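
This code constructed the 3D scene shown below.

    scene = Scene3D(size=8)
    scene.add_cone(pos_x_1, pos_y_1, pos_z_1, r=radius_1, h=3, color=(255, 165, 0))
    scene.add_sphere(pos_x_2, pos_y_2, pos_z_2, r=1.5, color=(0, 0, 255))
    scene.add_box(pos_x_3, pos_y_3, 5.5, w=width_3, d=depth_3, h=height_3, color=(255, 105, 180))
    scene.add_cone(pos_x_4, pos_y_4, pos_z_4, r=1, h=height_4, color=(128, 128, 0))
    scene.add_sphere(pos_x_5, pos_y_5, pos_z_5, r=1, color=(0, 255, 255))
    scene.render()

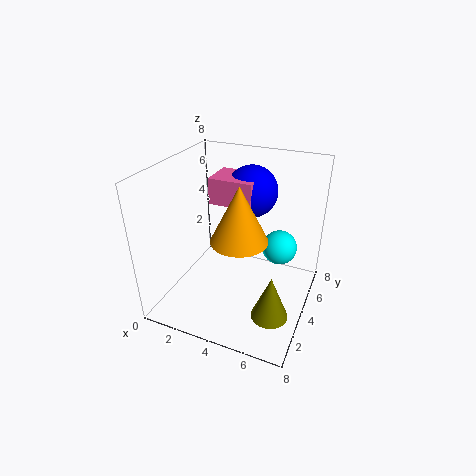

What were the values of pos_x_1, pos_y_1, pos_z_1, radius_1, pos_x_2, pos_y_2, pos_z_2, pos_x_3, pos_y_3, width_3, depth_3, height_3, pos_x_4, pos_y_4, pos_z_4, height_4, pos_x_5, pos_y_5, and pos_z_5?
pos_x_1 = 4.5; pos_y_1 = 3; pos_z_1 = 4.5; radius_1 = 1.5; pos_x_2 = 4; pos_y_2 = 6; pos_z_2 = 6; pos_x_3 = 2; pos_y_3 = 4.5; width_3 = 2.5; depth_3 = 2; height_3 = 1.5; pos_x_4 = 6.5; pos_y_4 = 2.5; pos_z_4 = 0.5; height_4 = 2.5; pos_x_5 = 6; pos_y_5 = 5.5; pos_z_5 = 3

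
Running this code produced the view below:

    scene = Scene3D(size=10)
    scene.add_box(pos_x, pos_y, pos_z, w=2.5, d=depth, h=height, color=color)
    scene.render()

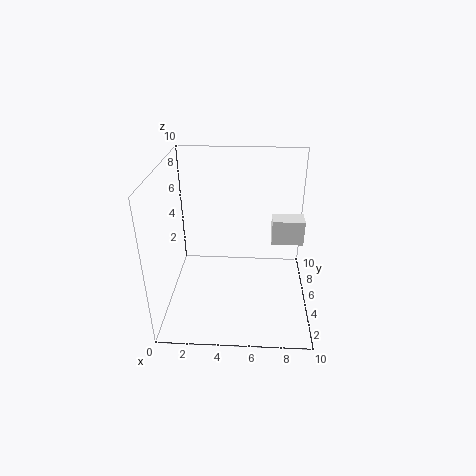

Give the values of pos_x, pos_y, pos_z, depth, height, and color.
pos_x = 7.5
pos_y = 7.5
pos_z = 3
depth = 1.5
height = 2
color = 'white'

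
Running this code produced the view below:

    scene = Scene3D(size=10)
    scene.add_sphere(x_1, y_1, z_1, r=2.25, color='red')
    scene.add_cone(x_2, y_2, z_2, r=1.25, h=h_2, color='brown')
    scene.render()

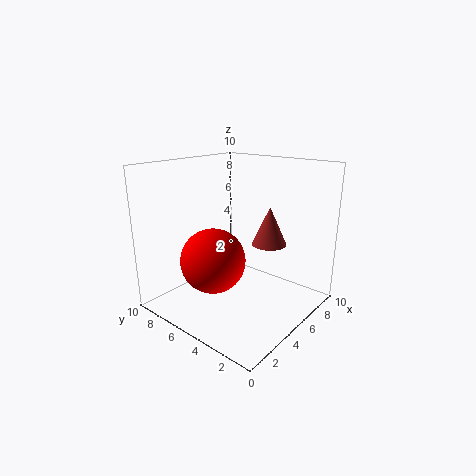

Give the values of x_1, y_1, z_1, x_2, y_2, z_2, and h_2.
x_1 = 3.5
y_1 = 6
z_1 = 3.5
x_2 = 7
y_2 = 3.75
z_2 = 4.25
h_2 = 2.75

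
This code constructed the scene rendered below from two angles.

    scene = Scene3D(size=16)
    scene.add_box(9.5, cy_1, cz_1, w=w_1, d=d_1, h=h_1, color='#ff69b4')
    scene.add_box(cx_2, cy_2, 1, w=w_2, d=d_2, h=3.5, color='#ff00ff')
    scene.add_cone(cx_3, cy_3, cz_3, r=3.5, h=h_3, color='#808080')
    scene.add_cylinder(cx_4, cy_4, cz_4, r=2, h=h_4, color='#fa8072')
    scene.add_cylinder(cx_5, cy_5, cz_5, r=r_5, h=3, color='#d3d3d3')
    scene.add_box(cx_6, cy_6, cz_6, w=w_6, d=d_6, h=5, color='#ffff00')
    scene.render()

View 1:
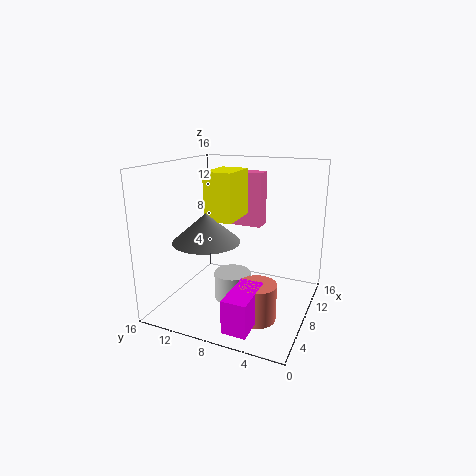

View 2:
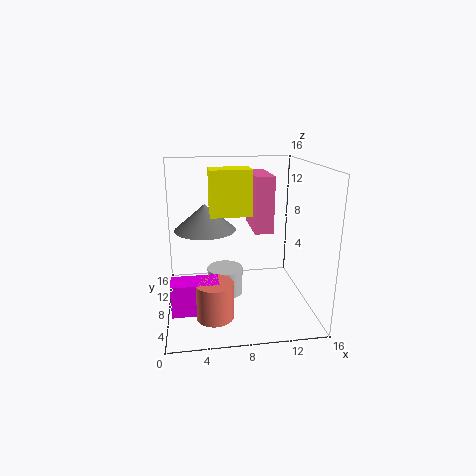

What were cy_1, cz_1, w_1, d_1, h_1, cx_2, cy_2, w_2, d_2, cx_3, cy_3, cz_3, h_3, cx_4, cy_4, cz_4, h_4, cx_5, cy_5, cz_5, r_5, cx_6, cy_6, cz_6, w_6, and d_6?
cy_1 = 6; cz_1 = 9; w_1 = 2; d_1 = 5.5; h_1 = 6; cx_2 = 0.5; cy_2 = 4; w_2 = 5; d_2 = 2.5; cx_3 = 4.5; cy_3 = 10; cz_3 = 8.5; h_3 = 3; cx_4 = 5; cy_4 = 4.5; cz_4 = 0.5; h_4 = 4; cx_5 = 6.5; cy_5 = 8; cz_5 = 1.5; r_5 = 2; cx_6 = 5; cy_6 = 7.5; cz_6 = 10.5; w_6 = 4.5; d_6 = 3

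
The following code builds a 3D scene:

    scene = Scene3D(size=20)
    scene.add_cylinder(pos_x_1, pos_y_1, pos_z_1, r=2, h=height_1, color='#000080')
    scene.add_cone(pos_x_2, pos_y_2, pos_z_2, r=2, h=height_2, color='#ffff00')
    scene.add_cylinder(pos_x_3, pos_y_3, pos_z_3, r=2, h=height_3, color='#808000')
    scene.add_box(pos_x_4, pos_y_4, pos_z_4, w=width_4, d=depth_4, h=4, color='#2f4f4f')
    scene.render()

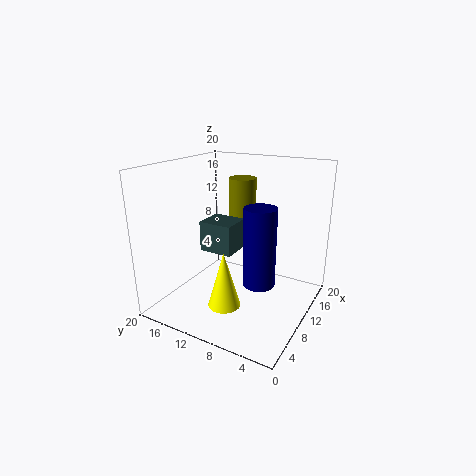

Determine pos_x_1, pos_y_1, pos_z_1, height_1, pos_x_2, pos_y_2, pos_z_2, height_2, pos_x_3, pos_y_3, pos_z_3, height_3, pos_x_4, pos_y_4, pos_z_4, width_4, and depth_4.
pos_x_1 = 6.5; pos_y_1 = 5; pos_z_1 = 6; height_1 = 10; pos_x_2 = 3; pos_y_2 = 8; pos_z_2 = 4; height_2 = 7; pos_x_3 = 14; pos_y_3 = 11.5; pos_z_3 = 8; height_3 = 9.5; pos_x_4 = 6; pos_y_4 = 9; pos_z_4 = 9; width_4 = 4; depth_4 = 4.5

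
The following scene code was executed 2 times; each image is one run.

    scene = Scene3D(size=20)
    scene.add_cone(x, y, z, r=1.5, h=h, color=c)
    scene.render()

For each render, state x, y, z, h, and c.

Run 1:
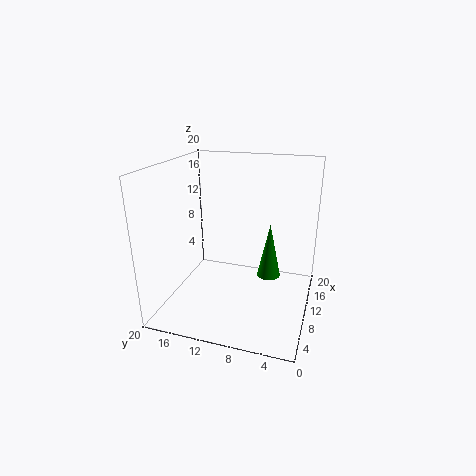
x = 7.5; y = 5; z = 6.5; h = 7; c = 'green'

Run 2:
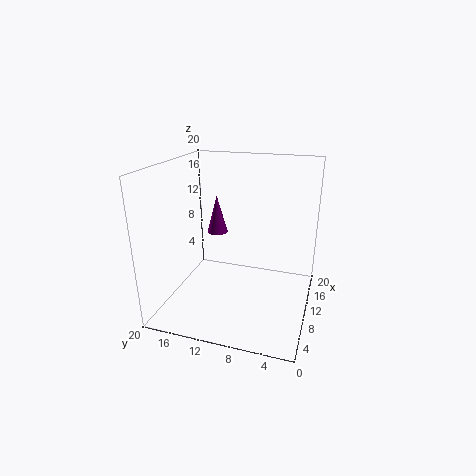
x = 12.5; y = 14; z = 9.5; h = 5.5; c = 'purple'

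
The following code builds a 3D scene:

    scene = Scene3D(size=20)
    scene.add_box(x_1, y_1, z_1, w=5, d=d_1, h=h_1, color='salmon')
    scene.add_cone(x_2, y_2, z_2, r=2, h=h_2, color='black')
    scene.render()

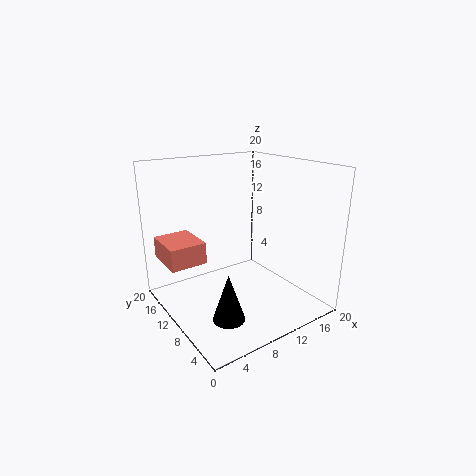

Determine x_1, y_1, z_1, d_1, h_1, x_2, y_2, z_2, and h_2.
x_1 = 0.5
y_1 = 11
z_1 = 7
d_1 = 6
h_1 = 3
x_2 = 4.5
y_2 = 4
z_2 = 2.5
h_2 = 6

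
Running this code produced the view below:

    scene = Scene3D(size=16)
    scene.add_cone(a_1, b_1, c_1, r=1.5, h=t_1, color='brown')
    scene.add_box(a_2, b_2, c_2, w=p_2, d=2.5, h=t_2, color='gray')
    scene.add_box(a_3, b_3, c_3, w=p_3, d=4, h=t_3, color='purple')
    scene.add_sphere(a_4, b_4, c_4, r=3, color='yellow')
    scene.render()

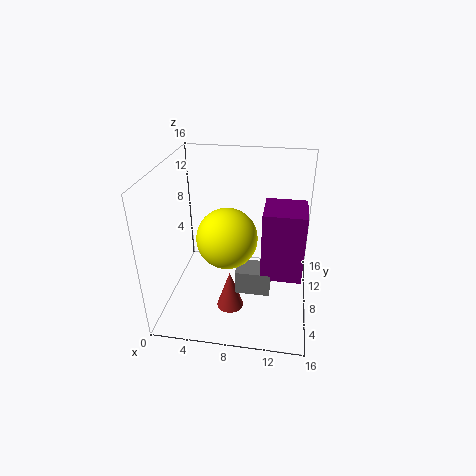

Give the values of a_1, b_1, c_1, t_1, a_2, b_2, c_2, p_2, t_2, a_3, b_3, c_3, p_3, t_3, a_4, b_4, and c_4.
a_1 = 7.5; b_1 = 5.5; c_1 = 0.5; t_1 = 4.5; a_2 = 8.5; b_2 = 3; c_2 = 4.5; p_2 = 3.5; t_2 = 2.5; a_3 = 11; b_3 = 3; c_3 = 6.5; p_3 = 4; t_3 = 7; a_4 = 7.5; b_4 = 4.5; c_4 = 10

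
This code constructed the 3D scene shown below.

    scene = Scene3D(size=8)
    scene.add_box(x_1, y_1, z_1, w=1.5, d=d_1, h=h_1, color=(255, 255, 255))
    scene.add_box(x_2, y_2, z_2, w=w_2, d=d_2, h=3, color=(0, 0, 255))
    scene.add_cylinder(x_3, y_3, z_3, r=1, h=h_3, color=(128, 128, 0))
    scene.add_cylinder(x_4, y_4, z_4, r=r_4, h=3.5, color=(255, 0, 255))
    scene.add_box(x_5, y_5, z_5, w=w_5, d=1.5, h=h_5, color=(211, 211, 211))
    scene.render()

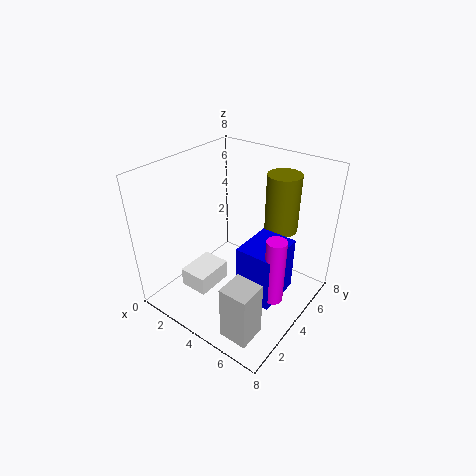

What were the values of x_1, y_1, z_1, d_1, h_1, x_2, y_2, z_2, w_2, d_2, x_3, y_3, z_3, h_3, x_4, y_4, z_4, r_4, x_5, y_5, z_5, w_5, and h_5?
x_1 = 2.5
y_1 = 1
z_1 = 2
d_1 = 2
h_1 = 1
x_2 = 5
y_2 = 2.5
z_2 = 1.5
w_2 = 2
d_2 = 2.5
x_3 = 5
y_3 = 7
z_3 = 3.5
h_3 = 3.5
x_4 = 7
y_4 = 3
z_4 = 2
r_4 = 0.5
x_5 = 5.5
y_5 = 0.5
z_5 = 0.5
w_5 = 1.5
h_5 = 3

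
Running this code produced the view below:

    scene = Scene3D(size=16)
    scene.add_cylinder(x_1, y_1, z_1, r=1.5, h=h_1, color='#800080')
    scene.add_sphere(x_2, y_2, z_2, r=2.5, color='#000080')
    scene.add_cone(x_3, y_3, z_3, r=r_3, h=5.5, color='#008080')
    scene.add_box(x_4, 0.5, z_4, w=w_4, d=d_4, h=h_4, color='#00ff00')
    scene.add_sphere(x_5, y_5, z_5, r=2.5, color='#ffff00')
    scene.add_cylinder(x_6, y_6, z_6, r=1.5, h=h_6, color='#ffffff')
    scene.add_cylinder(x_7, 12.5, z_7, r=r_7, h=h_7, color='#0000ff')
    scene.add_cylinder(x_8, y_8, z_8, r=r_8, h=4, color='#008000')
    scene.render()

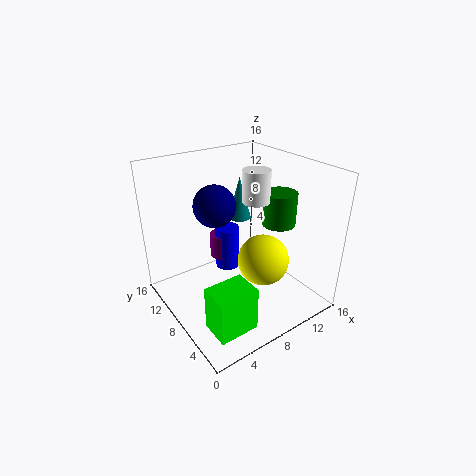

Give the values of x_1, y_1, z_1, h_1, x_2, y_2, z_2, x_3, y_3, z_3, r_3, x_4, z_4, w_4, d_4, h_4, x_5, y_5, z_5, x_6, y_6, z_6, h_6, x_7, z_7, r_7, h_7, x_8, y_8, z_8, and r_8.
x_1 = 9, y_1 = 13, z_1 = 3, h_1 = 3, x_2 = 7.5, y_2 = 12, z_2 = 10.5, x_3 = 12.5, y_3 = 14, z_3 = 7, r_3 = 1.5, x_4 = 1, z_4 = 2.5, w_4 = 4, d_4 = 3, h_4 = 4.5, x_5 = 7.5, y_5 = 3, z_5 = 8, x_6 = 10, y_6 = 7.5, z_6 = 12, h_6 = 3.5, x_7 = 9.5, z_7 = 1.5, r_7 = 1.5, h_7 = 5.5, x_8 = 14, y_8 = 8, z_8 = 8, r_8 = 2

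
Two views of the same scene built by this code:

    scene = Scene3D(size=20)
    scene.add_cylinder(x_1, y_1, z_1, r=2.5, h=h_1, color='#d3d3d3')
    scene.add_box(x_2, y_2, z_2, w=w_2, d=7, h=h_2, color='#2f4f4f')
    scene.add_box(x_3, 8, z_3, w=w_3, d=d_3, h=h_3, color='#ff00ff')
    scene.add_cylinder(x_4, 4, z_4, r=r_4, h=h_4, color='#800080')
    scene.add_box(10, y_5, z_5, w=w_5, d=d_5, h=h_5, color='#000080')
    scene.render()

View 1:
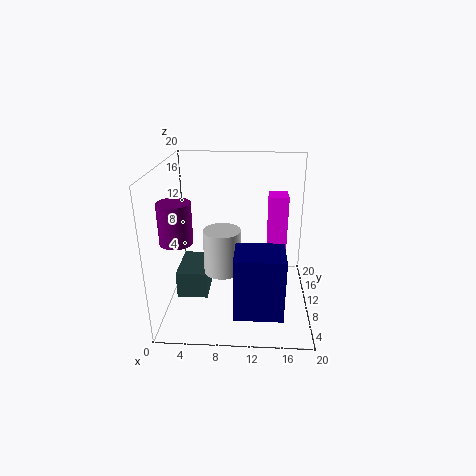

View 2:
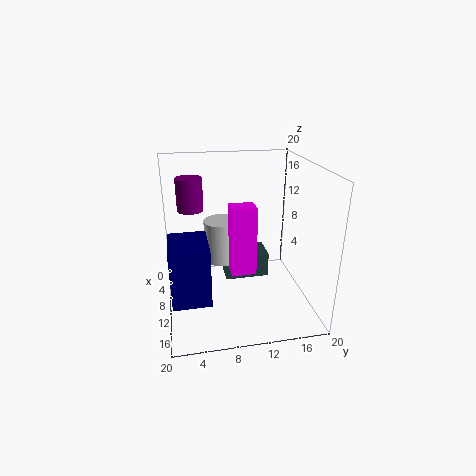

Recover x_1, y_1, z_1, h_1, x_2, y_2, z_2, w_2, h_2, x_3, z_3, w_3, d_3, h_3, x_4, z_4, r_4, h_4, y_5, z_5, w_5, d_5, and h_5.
x_1 = 8; y_1 = 8; z_1 = 6; h_1 = 6; x_2 = 1; y_2 = 9; z_2 = 0.5; w_2 = 4.5; h_2 = 4; x_3 = 14; z_3 = 8; w_3 = 2.5; d_3 = 3; h_3 = 8.5; x_4 = 3; z_4 = 12; r_4 = 2; h_4 = 5; y_5 = 0.5; z_5 = 3.5; w_5 = 6; d_5 = 5; h_5 = 8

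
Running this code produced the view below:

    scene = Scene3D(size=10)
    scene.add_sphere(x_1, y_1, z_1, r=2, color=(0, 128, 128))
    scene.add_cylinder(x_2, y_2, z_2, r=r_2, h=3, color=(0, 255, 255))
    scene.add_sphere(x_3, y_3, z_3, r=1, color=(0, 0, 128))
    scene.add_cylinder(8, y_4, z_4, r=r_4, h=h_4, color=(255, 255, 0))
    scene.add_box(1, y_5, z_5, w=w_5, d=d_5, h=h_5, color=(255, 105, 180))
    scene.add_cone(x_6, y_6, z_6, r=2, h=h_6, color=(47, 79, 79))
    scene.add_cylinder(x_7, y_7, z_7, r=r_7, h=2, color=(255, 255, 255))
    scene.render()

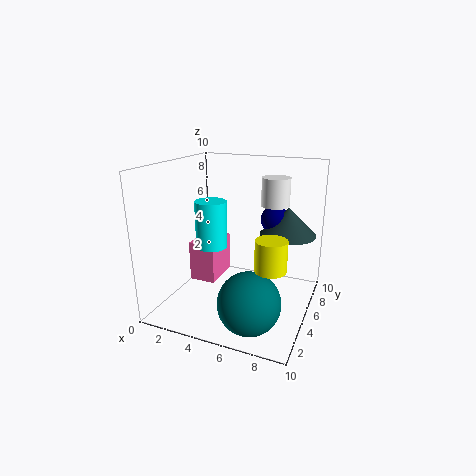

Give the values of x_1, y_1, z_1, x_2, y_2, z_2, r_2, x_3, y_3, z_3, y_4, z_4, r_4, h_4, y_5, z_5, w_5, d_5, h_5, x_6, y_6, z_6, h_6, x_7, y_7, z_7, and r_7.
x_1 = 7; y_1 = 2; z_1 = 2; x_2 = 4; y_2 = 3; z_2 = 5; r_2 = 1; x_3 = 7; y_3 = 7; z_3 = 6; y_4 = 3; z_4 = 4; r_4 = 1; h_4 = 2; y_5 = 5; z_5 = 1; w_5 = 2; d_5 = 3; h_5 = 3; x_6 = 8; y_6 = 7; z_6 = 5; h_6 = 2; x_7 = 7; y_7 = 7; z_7 = 7; r_7 = 1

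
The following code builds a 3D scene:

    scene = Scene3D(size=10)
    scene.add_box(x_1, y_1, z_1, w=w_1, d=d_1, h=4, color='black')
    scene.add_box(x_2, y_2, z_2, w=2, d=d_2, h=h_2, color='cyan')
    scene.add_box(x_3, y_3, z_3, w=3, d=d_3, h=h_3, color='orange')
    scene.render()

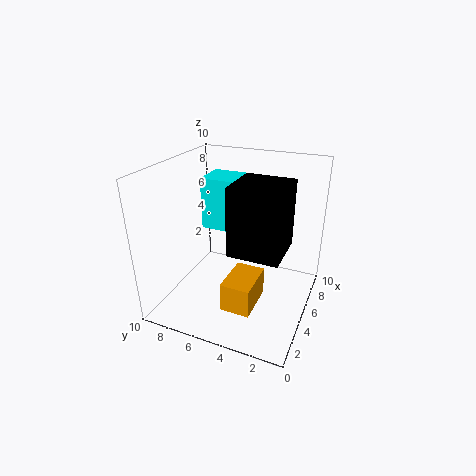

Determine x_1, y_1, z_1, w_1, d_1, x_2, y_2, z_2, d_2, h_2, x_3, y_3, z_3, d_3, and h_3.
x_1 = 1
y_1 = 1
z_1 = 6
w_1 = 3
d_1 = 3
x_2 = 2
y_2 = 3
z_2 = 7
d_2 = 3
h_2 = 3
x_3 = 2
y_3 = 3
z_3 = 1
d_3 = 2
h_3 = 2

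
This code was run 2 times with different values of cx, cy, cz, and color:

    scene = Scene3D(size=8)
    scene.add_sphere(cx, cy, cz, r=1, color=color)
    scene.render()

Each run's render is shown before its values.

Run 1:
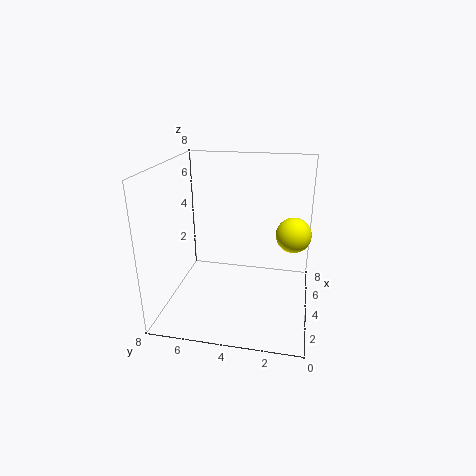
cx = 5; cy = 1; cz = 4; color = 'yellow'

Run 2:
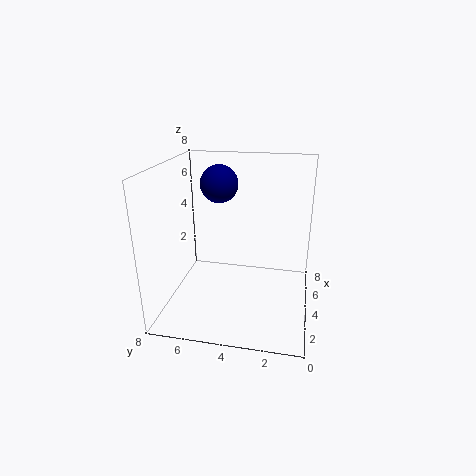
cx = 4; cy = 5; cz = 7; color = 'navy'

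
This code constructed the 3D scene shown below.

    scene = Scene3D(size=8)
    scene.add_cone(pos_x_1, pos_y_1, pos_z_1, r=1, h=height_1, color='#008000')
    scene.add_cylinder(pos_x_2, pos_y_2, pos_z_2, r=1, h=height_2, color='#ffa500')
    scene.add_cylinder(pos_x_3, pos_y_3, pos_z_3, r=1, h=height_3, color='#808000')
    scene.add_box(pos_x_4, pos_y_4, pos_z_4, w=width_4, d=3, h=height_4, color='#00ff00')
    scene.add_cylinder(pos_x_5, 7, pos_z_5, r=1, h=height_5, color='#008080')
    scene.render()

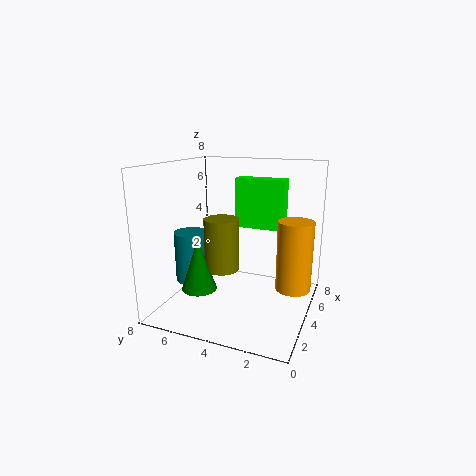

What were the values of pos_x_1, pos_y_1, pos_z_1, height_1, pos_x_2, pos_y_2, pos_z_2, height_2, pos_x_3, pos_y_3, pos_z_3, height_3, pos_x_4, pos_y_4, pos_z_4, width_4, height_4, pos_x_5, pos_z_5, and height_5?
pos_x_1 = 3
pos_y_1 = 6
pos_z_1 = 1
height_1 = 3
pos_x_2 = 5
pos_y_2 = 1
pos_z_2 = 1
height_2 = 4
pos_x_3 = 4
pos_y_3 = 5
pos_z_3 = 2
height_3 = 3
pos_x_4 = 6
pos_y_4 = 2
pos_z_4 = 4
width_4 = 1
height_4 = 3
pos_x_5 = 4
pos_z_5 = 1
height_5 = 3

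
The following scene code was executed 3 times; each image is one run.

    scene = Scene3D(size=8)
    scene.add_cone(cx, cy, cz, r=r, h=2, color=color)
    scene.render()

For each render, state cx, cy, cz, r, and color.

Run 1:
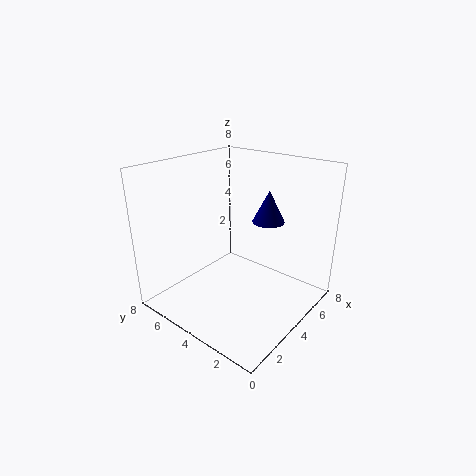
cx = 7, cy = 4, cz = 4, r = 1, color = 'navy'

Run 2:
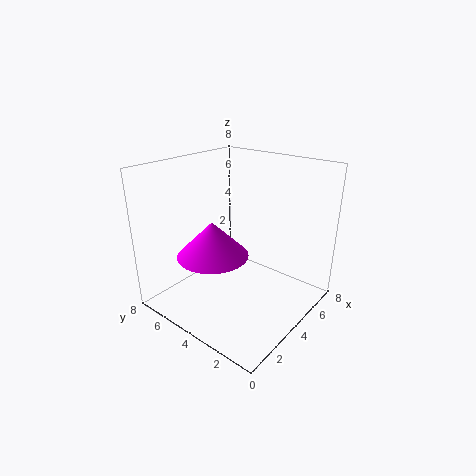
cx = 3, cy = 5, cz = 3, r = 2, color = 'magenta'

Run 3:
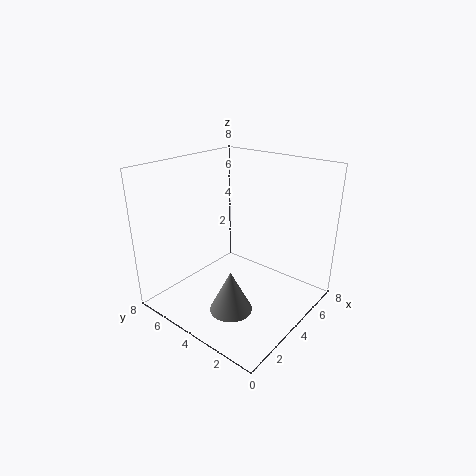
cx = 1, cy = 2, cz = 2, r = 1, color = 'gray'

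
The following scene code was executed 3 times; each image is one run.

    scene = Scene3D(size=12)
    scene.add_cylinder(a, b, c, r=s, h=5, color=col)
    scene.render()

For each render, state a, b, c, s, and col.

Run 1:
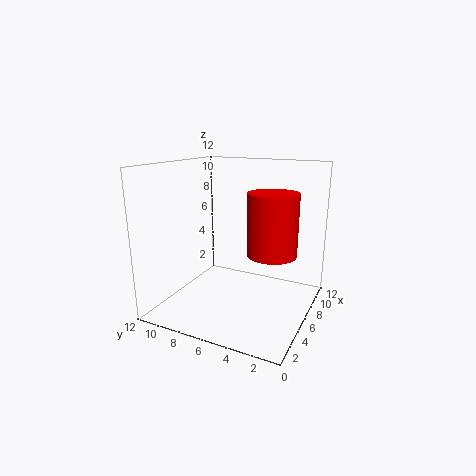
a = 6
b = 3
c = 5
s = 2
col = 'red'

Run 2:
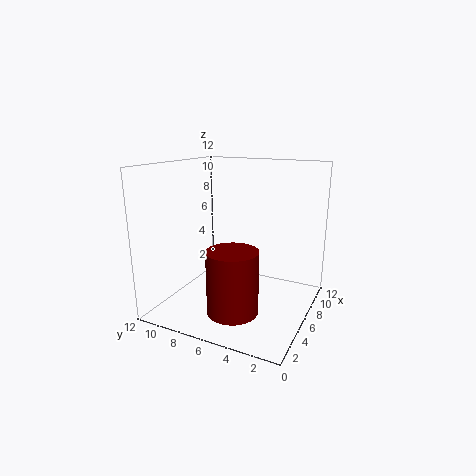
a = 3
b = 5
c = 1
s = 2
col = 'maroon'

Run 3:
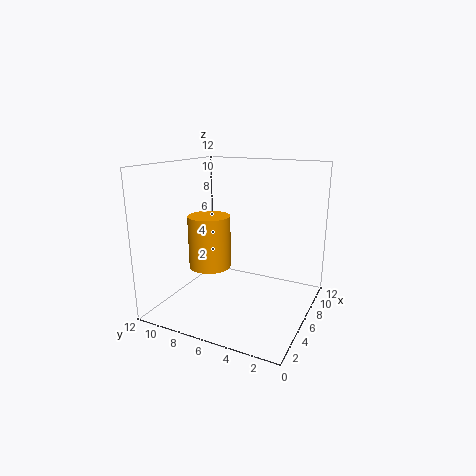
a = 8
b = 10
c = 2
s = 2
col = 'orange'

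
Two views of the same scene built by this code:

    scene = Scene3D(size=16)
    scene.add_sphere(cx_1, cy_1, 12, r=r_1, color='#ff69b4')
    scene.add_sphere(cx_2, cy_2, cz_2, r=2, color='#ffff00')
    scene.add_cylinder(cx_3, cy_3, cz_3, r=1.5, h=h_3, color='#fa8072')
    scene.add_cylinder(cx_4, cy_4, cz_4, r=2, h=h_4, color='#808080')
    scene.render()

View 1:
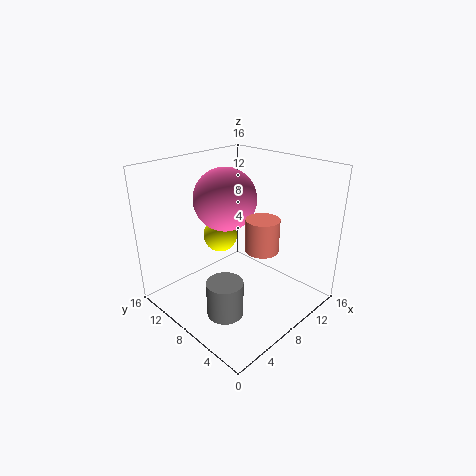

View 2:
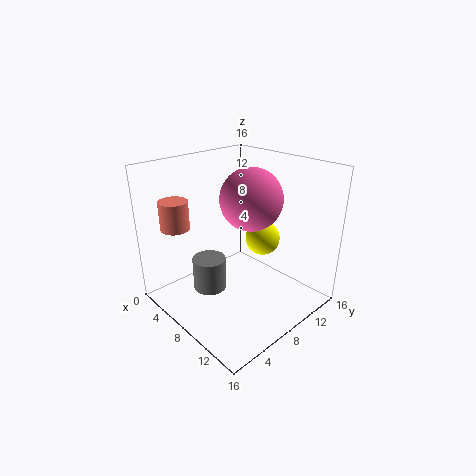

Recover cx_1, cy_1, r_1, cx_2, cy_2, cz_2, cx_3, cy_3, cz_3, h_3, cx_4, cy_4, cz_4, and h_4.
cx_1 = 8
cy_1 = 10
r_1 = 3.5
cx_2 = 8.5
cy_2 = 11.5
cz_2 = 7
cx_3 = 5
cy_3 = 2
cz_3 = 10
h_3 = 3
cx_4 = 4.5
cy_4 = 6.5
cz_4 = 0.5
h_4 = 4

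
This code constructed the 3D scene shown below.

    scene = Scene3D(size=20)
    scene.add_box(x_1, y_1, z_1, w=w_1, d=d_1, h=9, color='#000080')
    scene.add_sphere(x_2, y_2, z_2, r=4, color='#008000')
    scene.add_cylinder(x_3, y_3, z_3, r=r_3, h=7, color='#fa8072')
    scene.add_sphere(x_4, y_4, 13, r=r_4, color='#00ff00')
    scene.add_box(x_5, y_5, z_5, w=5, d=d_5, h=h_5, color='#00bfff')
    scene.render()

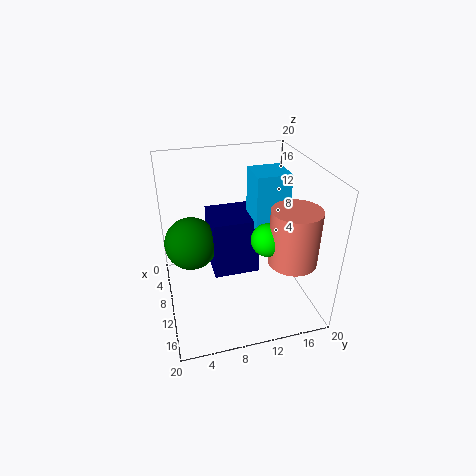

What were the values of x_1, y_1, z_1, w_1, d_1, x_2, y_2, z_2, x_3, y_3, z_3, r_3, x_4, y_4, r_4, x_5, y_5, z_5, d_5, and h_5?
x_1 = 1; y_1 = 7; z_1 = 2; w_1 = 7; d_1 = 7; x_2 = 5; y_2 = 4; z_2 = 7; x_3 = 17; y_3 = 15; z_3 = 10; r_3 = 3; x_4 = 16; y_4 = 12; r_4 = 2; x_5 = 4; y_5 = 13; z_5 = 10; d_5 = 5; h_5 = 8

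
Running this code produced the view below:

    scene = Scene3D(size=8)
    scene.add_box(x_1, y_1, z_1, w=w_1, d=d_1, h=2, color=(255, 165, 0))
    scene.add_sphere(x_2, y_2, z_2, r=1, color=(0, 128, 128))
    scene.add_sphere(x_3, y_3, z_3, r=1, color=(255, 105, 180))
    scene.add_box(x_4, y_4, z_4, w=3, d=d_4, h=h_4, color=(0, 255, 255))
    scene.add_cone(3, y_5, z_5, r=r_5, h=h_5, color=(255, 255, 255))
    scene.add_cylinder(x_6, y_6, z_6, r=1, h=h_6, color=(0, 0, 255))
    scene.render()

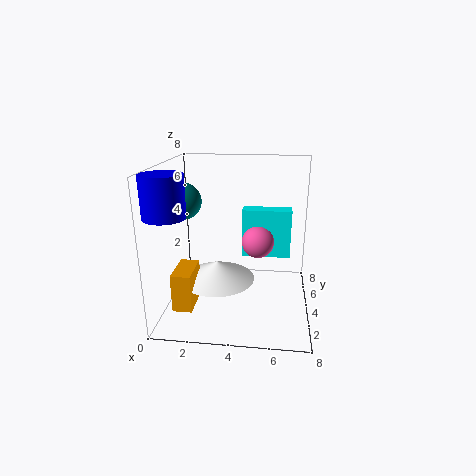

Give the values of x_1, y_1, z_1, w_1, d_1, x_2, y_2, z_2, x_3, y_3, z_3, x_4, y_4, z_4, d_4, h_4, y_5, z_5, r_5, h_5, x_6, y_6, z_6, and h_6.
x_1 = 1, y_1 = 1, z_1 = 1, w_1 = 1, d_1 = 2, x_2 = 1, y_2 = 4, z_2 = 6, x_3 = 5, y_3 = 6, z_3 = 3, x_4 = 4, y_4 = 6, z_4 = 2, d_4 = 1, h_4 = 3, y_5 = 3, z_5 = 2, r_5 = 2, h_5 = 1, x_6 = 1, y_6 = 1, z_6 = 6, h_6 = 2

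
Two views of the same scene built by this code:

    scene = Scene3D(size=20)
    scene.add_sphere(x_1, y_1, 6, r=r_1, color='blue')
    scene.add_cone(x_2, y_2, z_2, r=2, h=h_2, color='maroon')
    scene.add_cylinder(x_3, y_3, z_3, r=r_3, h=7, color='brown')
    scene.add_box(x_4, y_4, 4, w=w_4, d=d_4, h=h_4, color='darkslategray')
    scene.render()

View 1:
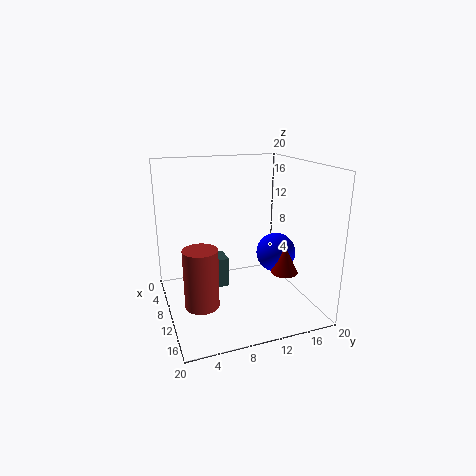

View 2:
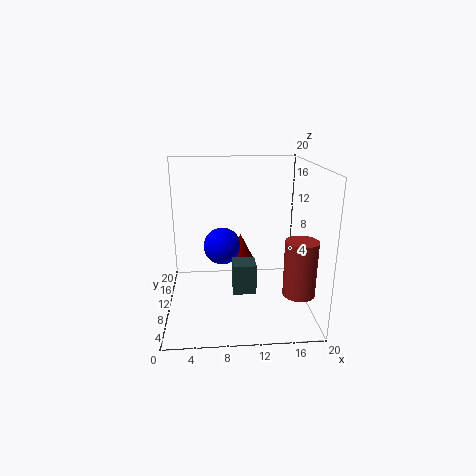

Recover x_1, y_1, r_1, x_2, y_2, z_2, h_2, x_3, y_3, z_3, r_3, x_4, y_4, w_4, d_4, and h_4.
x_1 = 8; y_1 = 17; r_1 = 3; x_2 = 11; y_2 = 17; z_2 = 4; h_2 = 4; x_3 = 17; y_3 = 3; z_3 = 5; r_3 = 2; x_4 = 9; y_4 = 5; w_4 = 3; d_4 = 3; h_4 = 4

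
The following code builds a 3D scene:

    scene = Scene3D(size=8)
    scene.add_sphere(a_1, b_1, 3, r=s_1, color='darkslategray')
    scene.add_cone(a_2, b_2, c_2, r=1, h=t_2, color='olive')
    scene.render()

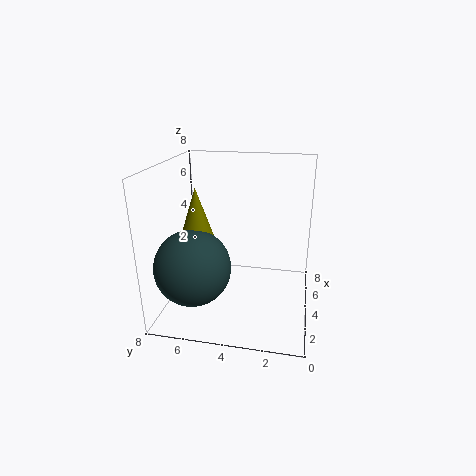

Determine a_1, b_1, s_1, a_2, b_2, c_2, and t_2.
a_1 = 2, b_1 = 6, s_1 = 2, a_2 = 3, b_2 = 6, c_2 = 4, t_2 = 3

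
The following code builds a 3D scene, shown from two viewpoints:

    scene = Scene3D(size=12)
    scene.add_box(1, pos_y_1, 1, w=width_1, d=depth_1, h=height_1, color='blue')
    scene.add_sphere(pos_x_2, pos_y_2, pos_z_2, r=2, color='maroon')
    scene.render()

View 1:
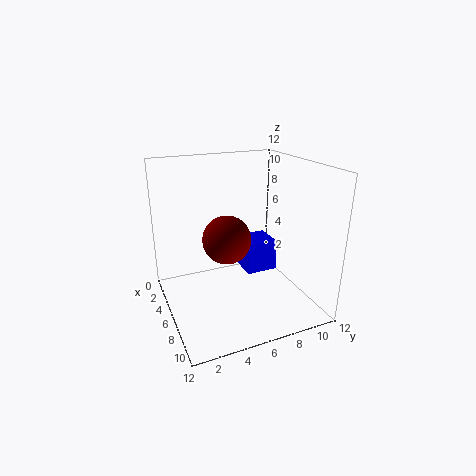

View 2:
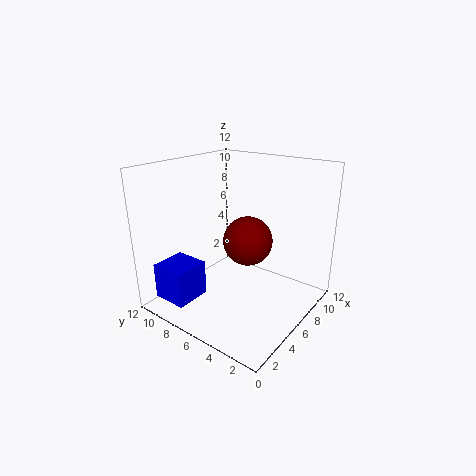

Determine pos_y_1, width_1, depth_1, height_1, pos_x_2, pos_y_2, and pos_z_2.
pos_y_1 = 8; width_1 = 3; depth_1 = 3; height_1 = 3; pos_x_2 = 6; pos_y_2 = 5; pos_z_2 = 6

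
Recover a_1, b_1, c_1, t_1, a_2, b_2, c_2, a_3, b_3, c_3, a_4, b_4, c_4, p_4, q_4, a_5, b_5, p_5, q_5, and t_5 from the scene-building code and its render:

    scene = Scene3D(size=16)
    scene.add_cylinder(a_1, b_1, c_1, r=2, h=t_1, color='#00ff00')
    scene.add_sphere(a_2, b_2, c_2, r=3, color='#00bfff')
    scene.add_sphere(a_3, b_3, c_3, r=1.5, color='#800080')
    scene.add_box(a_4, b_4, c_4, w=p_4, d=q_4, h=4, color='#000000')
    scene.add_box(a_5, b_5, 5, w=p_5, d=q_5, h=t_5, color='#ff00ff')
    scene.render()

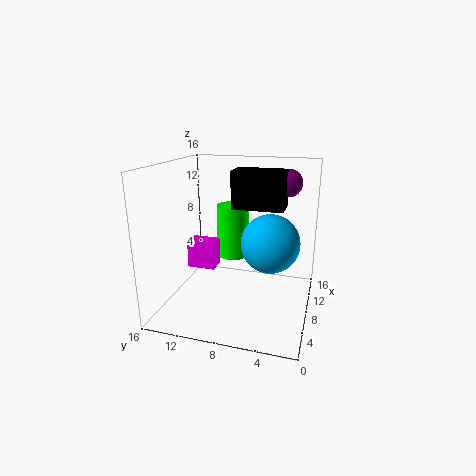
a_1 = 12.5
b_1 = 10
c_1 = 4
t_1 = 6.5
a_2 = 6
b_2 = 4
c_2 = 8.5
a_3 = 10
b_3 = 3
c_3 = 14
a_4 = 7
b_4 = 3
c_4 = 11.5
p_4 = 3
q_4 = 5.5
a_5 = 5.5
b_5 = 10
p_5 = 2
q_5 = 3
t_5 = 3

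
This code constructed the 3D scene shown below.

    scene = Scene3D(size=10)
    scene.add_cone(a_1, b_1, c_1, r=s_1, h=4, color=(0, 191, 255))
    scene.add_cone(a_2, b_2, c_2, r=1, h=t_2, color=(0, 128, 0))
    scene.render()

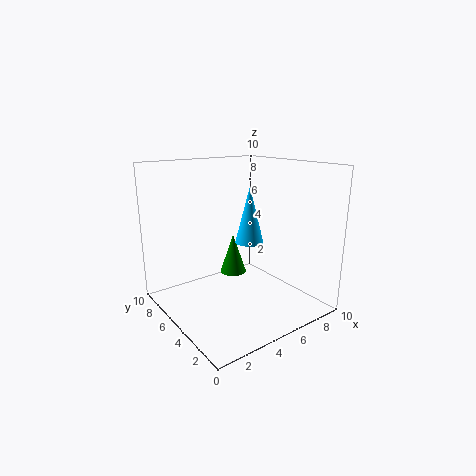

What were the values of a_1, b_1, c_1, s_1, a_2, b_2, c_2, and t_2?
a_1 = 6
b_1 = 5
c_1 = 4.5
s_1 = 1
a_2 = 6
b_2 = 7
c_2 = 1.5
t_2 = 3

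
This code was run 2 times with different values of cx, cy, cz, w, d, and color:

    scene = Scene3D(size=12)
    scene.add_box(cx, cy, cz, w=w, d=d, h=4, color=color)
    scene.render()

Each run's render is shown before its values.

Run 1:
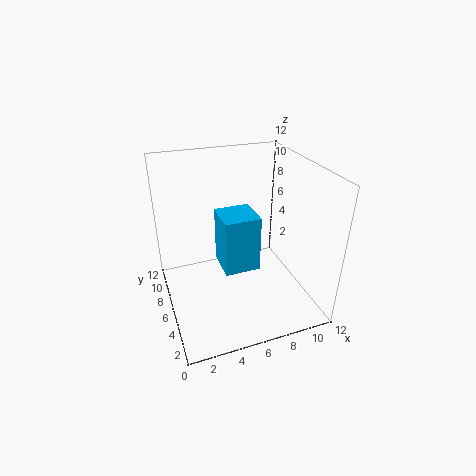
cx = 3.5, cy = 1.5, cz = 6, w = 2.5, d = 2.5, color = 'deepskyblue'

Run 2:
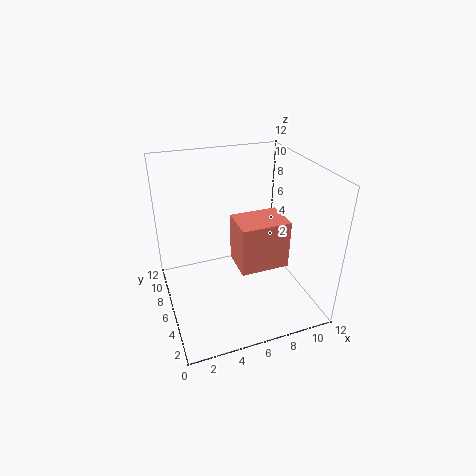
cx = 5.5, cy = 3.5, cz = 4, w = 4, d = 3, color = 'salmon'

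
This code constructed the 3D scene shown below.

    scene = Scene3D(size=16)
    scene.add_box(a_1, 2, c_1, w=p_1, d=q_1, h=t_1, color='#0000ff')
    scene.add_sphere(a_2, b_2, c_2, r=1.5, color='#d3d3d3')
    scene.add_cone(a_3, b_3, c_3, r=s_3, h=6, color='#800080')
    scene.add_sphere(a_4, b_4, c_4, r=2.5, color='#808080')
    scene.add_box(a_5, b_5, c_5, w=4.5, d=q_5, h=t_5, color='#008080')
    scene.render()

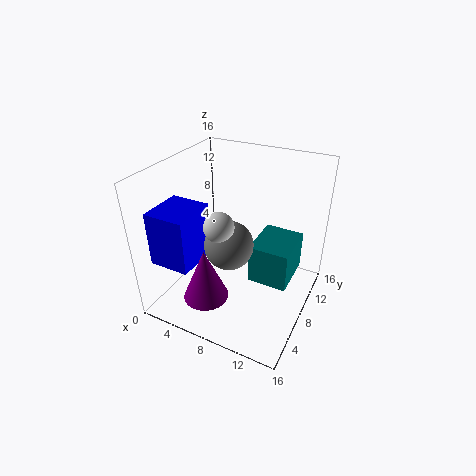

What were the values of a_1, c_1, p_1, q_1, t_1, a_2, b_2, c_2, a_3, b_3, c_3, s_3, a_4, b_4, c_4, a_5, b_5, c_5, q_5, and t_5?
a_1 = 0.5, c_1 = 6, p_1 = 4.5, q_1 = 5, t_1 = 6, a_2 = 8, b_2 = 4, c_2 = 11.5, a_3 = 6, b_3 = 4, c_3 = 2, s_3 = 2.5, a_4 = 8.5, b_4 = 5, c_4 = 9, a_5 = 9.5, b_5 = 7.5, c_5 = 3, q_5 = 5.5, t_5 = 4.5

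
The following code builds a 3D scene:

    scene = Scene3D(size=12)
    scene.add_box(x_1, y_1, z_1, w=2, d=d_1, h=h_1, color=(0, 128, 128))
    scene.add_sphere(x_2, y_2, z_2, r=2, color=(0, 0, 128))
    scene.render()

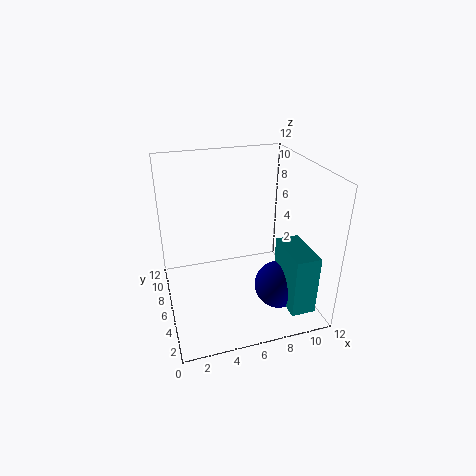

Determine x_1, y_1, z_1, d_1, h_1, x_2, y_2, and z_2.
x_1 = 9; y_1 = 1; z_1 = 1; d_1 = 4; h_1 = 5; x_2 = 9; y_2 = 4; z_2 = 2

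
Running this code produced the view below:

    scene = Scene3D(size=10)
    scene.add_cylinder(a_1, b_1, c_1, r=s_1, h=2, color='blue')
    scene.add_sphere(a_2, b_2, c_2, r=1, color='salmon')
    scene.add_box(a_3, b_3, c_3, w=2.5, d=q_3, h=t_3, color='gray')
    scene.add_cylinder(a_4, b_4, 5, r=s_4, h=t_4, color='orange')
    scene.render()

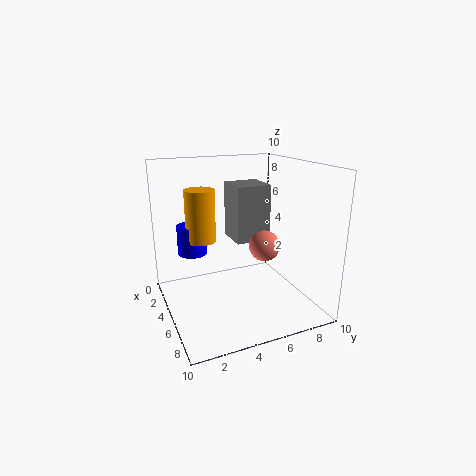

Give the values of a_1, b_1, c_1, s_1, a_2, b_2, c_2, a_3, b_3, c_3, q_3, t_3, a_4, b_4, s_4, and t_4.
a_1 = 4, b_1 = 2, c_1 = 4, s_1 = 1, a_2 = 7, b_2 = 6, c_2 = 5, a_3 = 2.5, b_3 = 5, c_3 = 4.5, q_3 = 2.5, t_3 = 4, a_4 = 4.5, b_4 = 2.5, s_4 = 1, t_4 = 3.5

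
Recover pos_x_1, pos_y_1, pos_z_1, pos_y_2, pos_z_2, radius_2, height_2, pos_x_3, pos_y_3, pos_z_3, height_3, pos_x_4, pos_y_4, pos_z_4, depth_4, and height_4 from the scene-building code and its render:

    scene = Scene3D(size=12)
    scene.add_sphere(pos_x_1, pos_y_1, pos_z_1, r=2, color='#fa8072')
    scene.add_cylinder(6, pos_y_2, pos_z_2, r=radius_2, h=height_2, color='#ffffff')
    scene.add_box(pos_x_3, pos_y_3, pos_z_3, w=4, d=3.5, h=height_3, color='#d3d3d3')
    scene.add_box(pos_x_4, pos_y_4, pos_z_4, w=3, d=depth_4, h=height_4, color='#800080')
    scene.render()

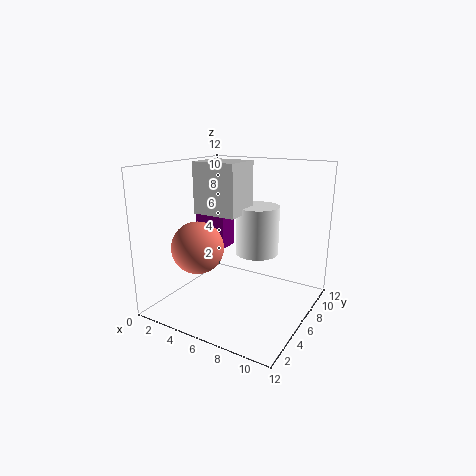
pos_x_1 = 4.5
pos_y_1 = 2.5
pos_z_1 = 6
pos_y_2 = 9.5
pos_z_2 = 3.5
radius_2 = 2
height_2 = 4.5
pos_x_3 = 1.5
pos_y_3 = 6
pos_z_3 = 7.5
height_3 = 4.5
pos_x_4 = 0.5
pos_y_4 = 7.5
pos_z_4 = 4
depth_4 = 2
height_4 = 3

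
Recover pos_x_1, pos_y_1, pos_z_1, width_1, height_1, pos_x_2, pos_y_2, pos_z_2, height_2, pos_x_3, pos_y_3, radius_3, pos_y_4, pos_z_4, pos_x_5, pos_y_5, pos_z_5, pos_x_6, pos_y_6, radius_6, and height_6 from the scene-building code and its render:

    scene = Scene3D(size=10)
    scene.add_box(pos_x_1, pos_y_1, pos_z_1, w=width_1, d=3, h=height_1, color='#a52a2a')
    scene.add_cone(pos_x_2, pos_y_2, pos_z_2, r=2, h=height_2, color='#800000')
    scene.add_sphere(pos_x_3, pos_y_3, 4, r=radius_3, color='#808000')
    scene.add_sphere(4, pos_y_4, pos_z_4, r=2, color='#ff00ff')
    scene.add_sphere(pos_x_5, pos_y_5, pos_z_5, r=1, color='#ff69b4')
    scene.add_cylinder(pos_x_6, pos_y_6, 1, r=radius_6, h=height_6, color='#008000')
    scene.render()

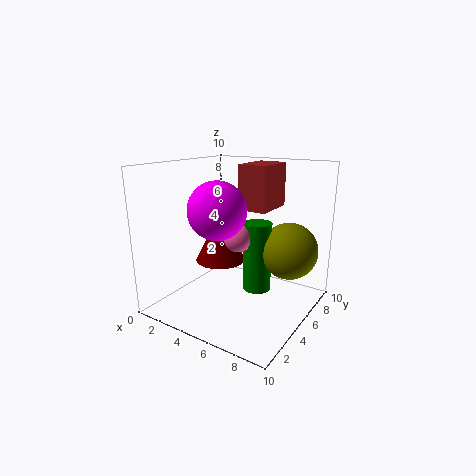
pos_x_1 = 5
pos_y_1 = 5
pos_z_1 = 7
width_1 = 2
height_1 = 3
pos_x_2 = 2
pos_y_2 = 7
pos_z_2 = 2
height_2 = 4
pos_x_3 = 8
pos_y_3 = 7
radius_3 = 2
pos_y_4 = 4
pos_z_4 = 7
pos_x_5 = 5
pos_y_5 = 5
pos_z_5 = 5
pos_x_6 = 6
pos_y_6 = 6
radius_6 = 1
height_6 = 5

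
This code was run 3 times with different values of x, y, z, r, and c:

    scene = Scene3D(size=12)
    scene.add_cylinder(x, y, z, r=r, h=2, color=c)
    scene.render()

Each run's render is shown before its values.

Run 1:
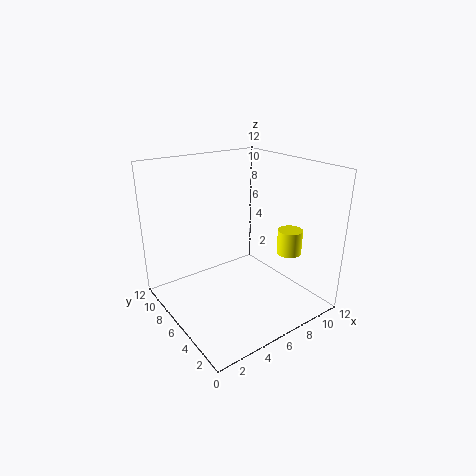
x = 9
y = 3
z = 5
r = 1
c = 'yellow'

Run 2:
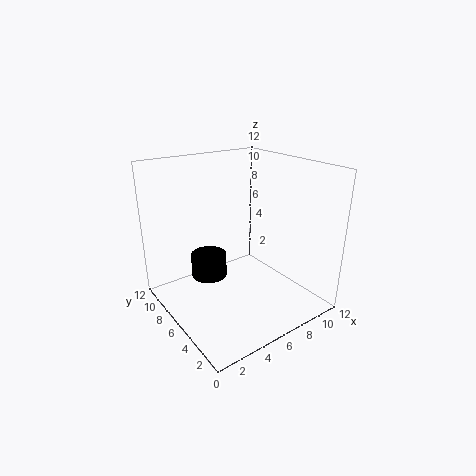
x = 4
y = 7.5
z = 2.5
r = 1.5
c = 'black'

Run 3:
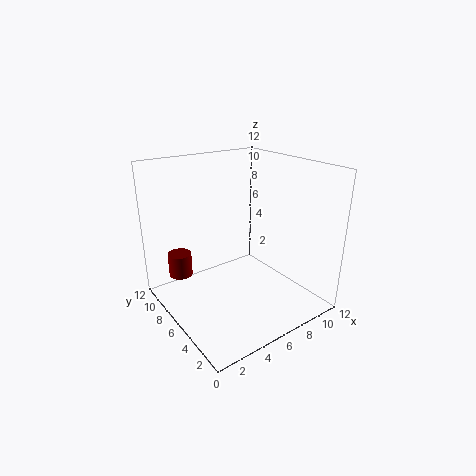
x = 2
y = 9
z = 2.5
r = 1
c = 'maroon'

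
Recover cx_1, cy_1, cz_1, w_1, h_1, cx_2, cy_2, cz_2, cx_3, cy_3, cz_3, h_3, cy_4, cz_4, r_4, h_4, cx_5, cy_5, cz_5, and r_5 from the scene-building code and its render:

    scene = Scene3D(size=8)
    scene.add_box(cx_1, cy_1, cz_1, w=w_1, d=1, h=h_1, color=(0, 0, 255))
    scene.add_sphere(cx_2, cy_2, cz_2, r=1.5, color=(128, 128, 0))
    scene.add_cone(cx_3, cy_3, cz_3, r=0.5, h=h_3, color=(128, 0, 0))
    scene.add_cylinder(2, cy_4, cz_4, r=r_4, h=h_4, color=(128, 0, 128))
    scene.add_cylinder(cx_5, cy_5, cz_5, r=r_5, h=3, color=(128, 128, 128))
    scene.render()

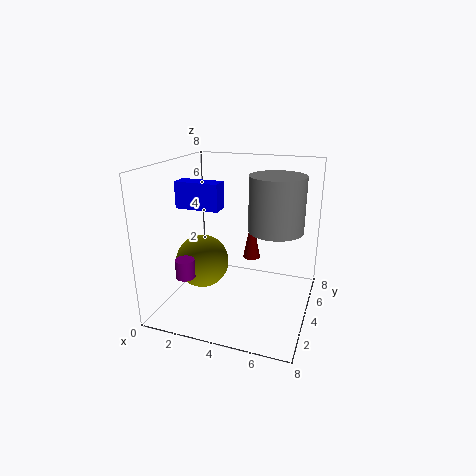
cx_1 = 0.5, cy_1 = 3.5, cz_1 = 5.5, w_1 = 2.5, h_1 = 1.5, cx_2 = 2, cy_2 = 3.5, cz_2 = 2.5, cx_3 = 4.5, cy_3 = 5, cz_3 = 2.5, h_3 = 2.5, cy_4 = 1.5, cz_4 = 2.5, r_4 = 0.5, h_4 = 1, cx_5 = 6, cy_5 = 4.5, cz_5 = 4.5, r_5 = 1.5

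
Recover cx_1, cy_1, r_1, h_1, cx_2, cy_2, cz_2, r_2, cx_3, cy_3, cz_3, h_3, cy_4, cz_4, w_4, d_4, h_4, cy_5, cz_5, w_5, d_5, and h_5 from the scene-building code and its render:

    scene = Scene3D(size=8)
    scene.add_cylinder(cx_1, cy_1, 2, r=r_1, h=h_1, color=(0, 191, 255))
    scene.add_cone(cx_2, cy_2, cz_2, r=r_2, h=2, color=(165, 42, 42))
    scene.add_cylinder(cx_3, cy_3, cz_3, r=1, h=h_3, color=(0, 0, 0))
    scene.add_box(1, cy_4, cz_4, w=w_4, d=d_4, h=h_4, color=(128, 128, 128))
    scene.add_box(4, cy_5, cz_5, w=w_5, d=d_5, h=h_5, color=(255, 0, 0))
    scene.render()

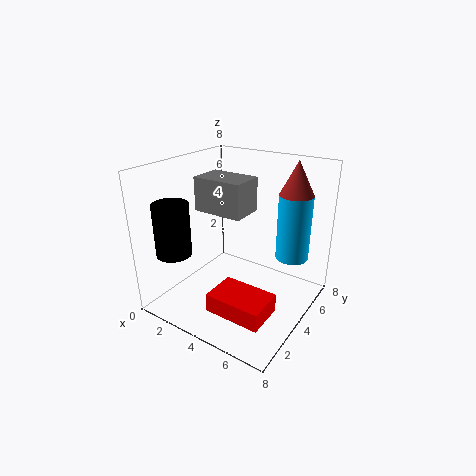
cx_1 = 6; cy_1 = 7; r_1 = 1; h_1 = 4; cx_2 = 6; cy_2 = 7; cz_2 = 6; r_2 = 1; cx_3 = 1; cy_3 = 2; cz_3 = 3; h_3 = 3; cy_4 = 4; cz_4 = 5; w_4 = 3; d_4 = 2; h_4 = 2; cy_5 = 1; cz_5 = 1; w_5 = 3; d_5 = 2; h_5 = 1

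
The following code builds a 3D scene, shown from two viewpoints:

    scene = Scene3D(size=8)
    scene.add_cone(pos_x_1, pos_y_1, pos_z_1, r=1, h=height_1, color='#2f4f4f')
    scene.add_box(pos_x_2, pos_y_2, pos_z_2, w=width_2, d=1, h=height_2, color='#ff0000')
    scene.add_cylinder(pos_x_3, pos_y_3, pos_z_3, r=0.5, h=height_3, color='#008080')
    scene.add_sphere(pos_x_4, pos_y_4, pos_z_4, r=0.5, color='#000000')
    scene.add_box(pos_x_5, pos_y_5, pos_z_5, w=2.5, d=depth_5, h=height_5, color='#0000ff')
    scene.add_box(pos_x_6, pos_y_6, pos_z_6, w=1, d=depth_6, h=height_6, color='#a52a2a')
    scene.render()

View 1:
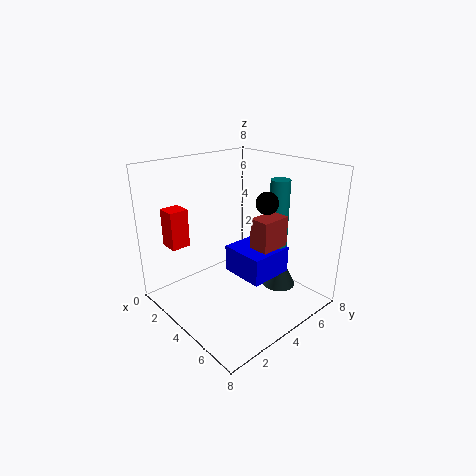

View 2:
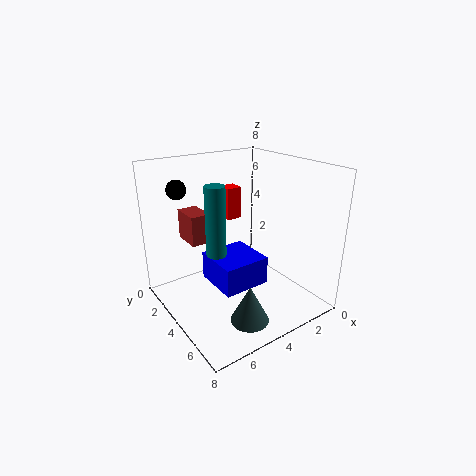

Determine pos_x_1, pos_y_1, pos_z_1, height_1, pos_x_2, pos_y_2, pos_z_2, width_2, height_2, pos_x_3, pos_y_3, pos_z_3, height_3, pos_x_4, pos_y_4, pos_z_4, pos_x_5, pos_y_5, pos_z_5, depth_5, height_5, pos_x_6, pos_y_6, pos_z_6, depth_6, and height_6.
pos_x_1 = 5; pos_y_1 = 6.5; pos_z_1 = 0.5; height_1 = 2; pos_x_2 = 2; pos_y_2 = 0.5; pos_z_2 = 4; width_2 = 1; height_2 = 2; pos_x_3 = 6; pos_y_3 = 5; pos_z_3 = 4; height_3 = 3.5; pos_x_4 = 7; pos_y_4 = 3; pos_z_4 = 7; pos_x_5 = 3.5; pos_y_5 = 3.5; pos_z_5 = 2; depth_5 = 2.5; height_5 = 1.5; pos_x_6 = 6; pos_y_6 = 3; pos_z_6 = 4.5; depth_6 = 1.5; height_6 = 1.5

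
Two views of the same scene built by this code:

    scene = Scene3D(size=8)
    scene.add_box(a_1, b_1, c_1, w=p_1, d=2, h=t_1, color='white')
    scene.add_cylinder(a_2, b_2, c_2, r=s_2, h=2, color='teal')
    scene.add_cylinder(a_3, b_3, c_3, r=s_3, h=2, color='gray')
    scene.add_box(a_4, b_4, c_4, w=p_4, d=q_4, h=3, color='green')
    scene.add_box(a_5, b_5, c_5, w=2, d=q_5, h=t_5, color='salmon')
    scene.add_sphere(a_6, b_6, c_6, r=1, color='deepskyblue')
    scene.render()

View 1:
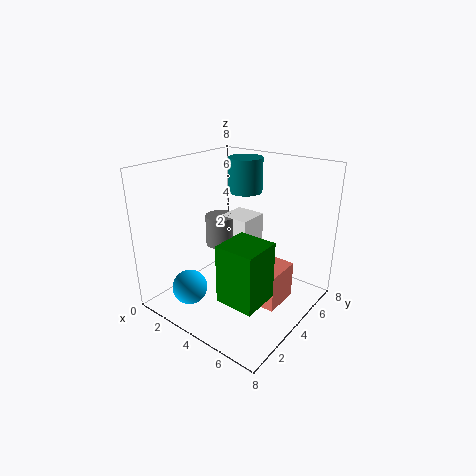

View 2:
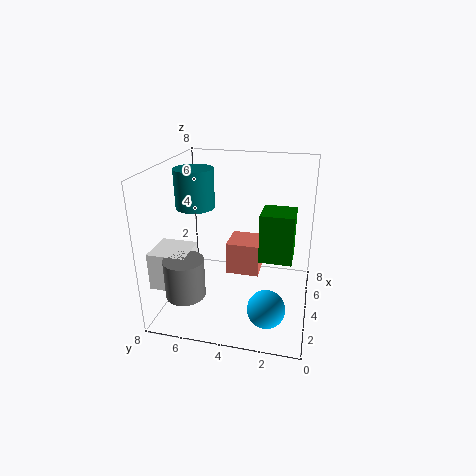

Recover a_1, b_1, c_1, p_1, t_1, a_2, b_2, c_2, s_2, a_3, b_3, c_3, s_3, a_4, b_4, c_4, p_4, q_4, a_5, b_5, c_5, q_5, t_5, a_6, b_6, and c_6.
a_1 = 1; b_1 = 6; c_1 = 2; p_1 = 2; t_1 = 2; a_2 = 3; b_2 = 6; c_2 = 6; s_2 = 1; a_3 = 1; b_3 = 6; c_3 = 2; s_3 = 1; a_4 = 5; b_4 = 1; c_4 = 2; p_4 = 2; q_4 = 2; a_5 = 5; b_5 = 3; c_5 = 1; q_5 = 2; t_5 = 2; a_6 = 2; b_6 = 2; c_6 = 1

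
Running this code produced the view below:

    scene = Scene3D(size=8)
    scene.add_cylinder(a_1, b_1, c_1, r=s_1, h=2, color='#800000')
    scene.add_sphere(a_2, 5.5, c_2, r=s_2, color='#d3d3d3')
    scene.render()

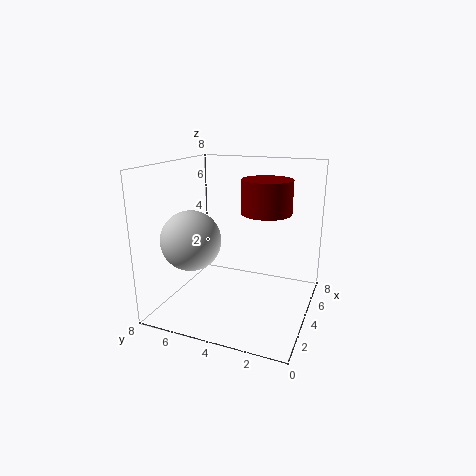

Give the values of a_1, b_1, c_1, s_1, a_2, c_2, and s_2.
a_1 = 6
b_1 = 3
c_1 = 5
s_1 = 1.5
a_2 = 1.5
c_2 = 4.5
s_2 = 1.5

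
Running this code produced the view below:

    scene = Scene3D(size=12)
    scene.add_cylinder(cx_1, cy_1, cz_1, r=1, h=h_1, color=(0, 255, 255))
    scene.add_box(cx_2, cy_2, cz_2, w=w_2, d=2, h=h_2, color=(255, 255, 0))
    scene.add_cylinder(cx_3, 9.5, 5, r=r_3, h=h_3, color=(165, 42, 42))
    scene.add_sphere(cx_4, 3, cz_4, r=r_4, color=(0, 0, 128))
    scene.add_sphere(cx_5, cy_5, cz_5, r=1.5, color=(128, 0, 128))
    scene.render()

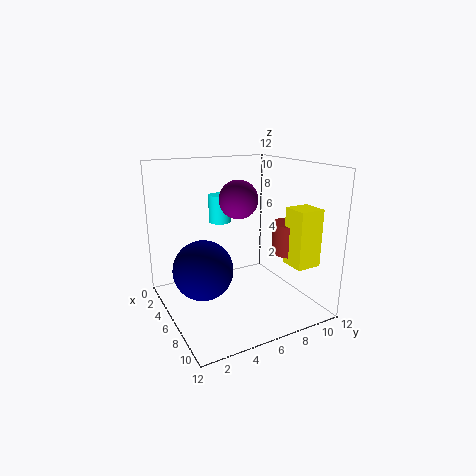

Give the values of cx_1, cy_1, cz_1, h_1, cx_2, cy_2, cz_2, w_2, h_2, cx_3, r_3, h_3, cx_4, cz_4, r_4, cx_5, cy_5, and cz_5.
cx_1 = 2.5, cy_1 = 6, cz_1 = 6.5, h_1 = 2.5, cx_2 = 9, cy_2 = 8.5, cz_2 = 4.5, w_2 = 2, h_2 = 4.5, cx_3 = 8.5, r_3 = 1.5, h_3 = 2.5, cx_4 = 5.5, cz_4 = 3.5, r_4 = 2.5, cx_5 = 7, cy_5 = 5.5, cz_5 = 9.5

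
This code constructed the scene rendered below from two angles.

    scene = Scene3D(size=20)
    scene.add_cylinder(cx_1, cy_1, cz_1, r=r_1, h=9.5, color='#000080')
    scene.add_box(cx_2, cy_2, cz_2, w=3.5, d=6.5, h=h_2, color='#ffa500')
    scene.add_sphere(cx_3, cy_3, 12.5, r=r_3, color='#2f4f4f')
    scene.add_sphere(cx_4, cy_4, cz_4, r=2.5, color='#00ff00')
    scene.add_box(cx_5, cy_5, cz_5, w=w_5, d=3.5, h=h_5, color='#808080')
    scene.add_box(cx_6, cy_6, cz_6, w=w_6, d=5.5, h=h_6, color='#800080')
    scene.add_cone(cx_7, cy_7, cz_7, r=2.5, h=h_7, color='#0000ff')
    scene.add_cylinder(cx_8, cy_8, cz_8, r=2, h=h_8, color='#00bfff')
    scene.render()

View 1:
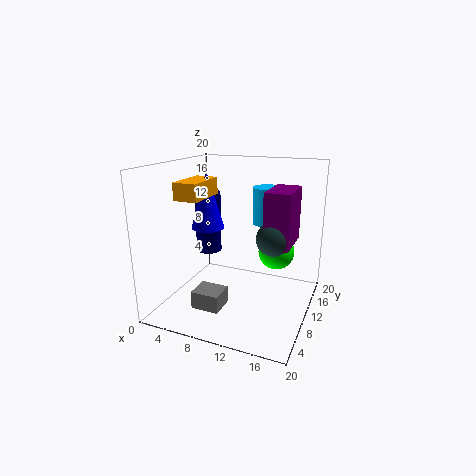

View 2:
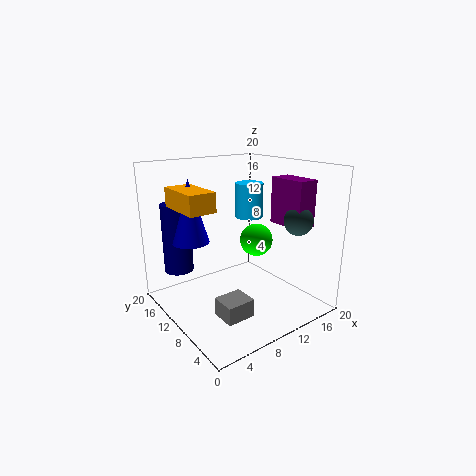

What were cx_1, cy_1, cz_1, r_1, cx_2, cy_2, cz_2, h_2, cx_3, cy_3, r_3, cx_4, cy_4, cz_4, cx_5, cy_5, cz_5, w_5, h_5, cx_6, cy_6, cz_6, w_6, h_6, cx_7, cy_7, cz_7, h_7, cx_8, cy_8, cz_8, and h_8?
cx_1 = 3; cy_1 = 14.5; cz_1 = 5.5; r_1 = 2; cx_2 = 1.5; cy_2 = 7.5; cz_2 = 15; h_2 = 2.5; cx_3 = 16.5; cy_3 = 5; r_3 = 2; cx_4 = 15; cy_4 = 12; cz_4 = 8; cx_5 = 5; cy_5 = 5; cz_5 = 0.5; w_5 = 4; h_5 = 2.5; cx_6 = 15.5; cy_6 = 4; cz_6 = 11.5; w_6 = 3; h_6 = 6.5; cx_7 = 4; cy_7 = 12.5; cz_7 = 10; h_7 = 8.5; cx_8 = 13.5; cy_8 = 12; cz_8 = 12; h_8 = 5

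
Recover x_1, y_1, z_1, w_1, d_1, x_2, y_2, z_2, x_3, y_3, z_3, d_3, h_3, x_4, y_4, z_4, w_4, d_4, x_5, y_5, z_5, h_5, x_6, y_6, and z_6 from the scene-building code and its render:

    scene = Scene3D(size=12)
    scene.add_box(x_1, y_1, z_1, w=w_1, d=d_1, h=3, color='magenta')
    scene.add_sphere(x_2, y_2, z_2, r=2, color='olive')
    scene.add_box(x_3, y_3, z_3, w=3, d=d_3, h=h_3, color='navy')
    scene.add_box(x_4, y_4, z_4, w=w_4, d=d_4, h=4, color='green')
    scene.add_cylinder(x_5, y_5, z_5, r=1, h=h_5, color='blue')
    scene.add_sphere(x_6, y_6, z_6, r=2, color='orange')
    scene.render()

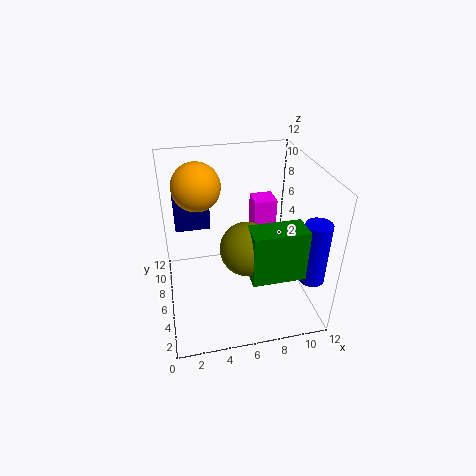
x_1 = 8
y_1 = 8
z_1 = 5
w_1 = 2
d_1 = 2
x_2 = 6
y_2 = 3
z_2 = 7
x_3 = 1
y_3 = 8
z_3 = 6
d_3 = 3
h_3 = 3
x_4 = 6
y_4 = 1
z_4 = 5
w_4 = 4
d_4 = 2
x_5 = 11
y_5 = 2
z_5 = 4
h_5 = 5
x_6 = 3
y_6 = 8
z_6 = 10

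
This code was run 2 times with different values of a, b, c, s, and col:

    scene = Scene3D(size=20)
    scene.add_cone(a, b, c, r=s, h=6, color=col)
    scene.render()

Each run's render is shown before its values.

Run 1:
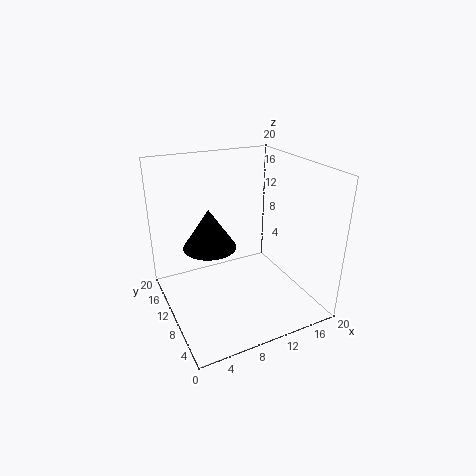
a = 7.5; b = 14.5; c = 7; s = 4; col = 'black'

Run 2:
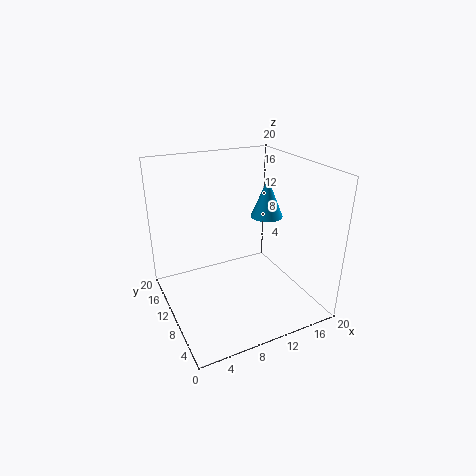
a = 17; b = 14; c = 10.5; s = 2.5; col = 'deepskyblue'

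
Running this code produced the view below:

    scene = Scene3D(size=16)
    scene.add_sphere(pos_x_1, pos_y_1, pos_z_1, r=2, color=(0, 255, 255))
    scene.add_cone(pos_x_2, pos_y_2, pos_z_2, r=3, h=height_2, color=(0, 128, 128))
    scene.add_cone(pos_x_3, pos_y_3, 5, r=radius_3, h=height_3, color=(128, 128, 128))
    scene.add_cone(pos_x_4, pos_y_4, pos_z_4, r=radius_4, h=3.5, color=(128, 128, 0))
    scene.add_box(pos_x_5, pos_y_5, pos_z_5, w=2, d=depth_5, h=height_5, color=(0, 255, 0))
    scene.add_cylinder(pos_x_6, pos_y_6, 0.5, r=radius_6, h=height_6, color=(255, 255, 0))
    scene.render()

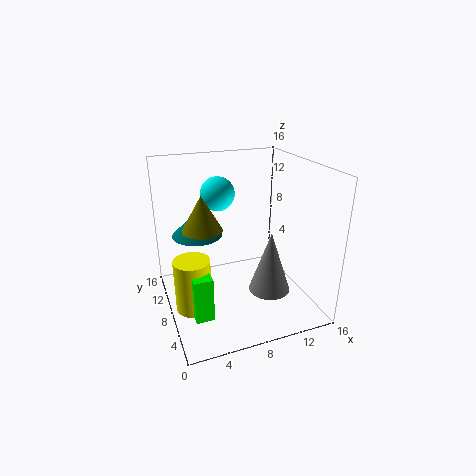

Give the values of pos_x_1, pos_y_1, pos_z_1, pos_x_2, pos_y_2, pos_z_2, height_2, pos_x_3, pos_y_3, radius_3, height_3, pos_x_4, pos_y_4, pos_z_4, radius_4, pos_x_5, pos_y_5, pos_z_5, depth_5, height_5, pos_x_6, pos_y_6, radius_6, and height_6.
pos_x_1 = 7; pos_y_1 = 12; pos_z_1 = 12; pos_x_2 = 4.5; pos_y_2 = 12.5; pos_z_2 = 7; height_2 = 3; pos_x_3 = 9; pos_y_3 = 2; radius_3 = 2; height_3 = 6; pos_x_4 = 3.5; pos_y_4 = 6; pos_z_4 = 10.5; radius_4 = 2; pos_x_5 = 2; pos_y_5 = 4.5; pos_z_5 = 0.5; depth_5 = 4.5; height_5 = 5; pos_x_6 = 2.5; pos_y_6 = 7.5; radius_6 = 2; height_6 = 6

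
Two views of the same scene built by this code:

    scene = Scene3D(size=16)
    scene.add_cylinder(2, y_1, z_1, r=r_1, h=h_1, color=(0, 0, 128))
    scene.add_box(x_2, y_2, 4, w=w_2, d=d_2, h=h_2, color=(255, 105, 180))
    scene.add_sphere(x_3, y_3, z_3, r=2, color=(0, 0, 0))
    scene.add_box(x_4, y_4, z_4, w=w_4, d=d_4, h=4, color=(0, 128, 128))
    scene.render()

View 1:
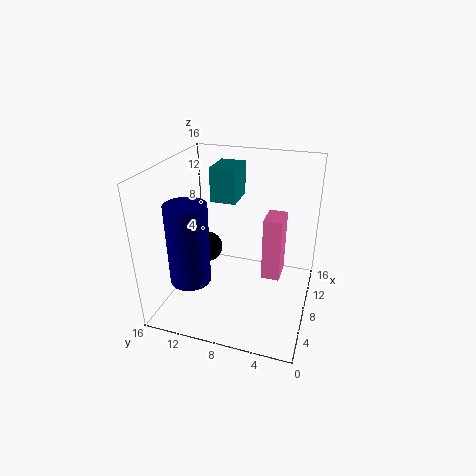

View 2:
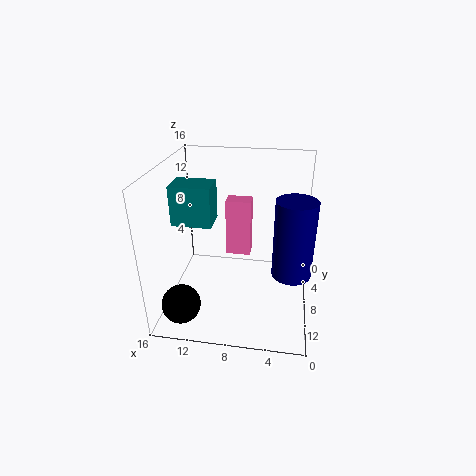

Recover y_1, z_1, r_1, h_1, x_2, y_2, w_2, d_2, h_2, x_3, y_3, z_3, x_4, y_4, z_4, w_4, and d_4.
y_1 = 11
z_1 = 6
r_1 = 2
h_1 = 8
x_2 = 7
y_2 = 3
w_2 = 3
d_2 = 2
h_2 = 7
x_3 = 13
y_3 = 14
z_3 = 3
x_4 = 10
y_4 = 9
z_4 = 11
w_4 = 4
d_4 = 3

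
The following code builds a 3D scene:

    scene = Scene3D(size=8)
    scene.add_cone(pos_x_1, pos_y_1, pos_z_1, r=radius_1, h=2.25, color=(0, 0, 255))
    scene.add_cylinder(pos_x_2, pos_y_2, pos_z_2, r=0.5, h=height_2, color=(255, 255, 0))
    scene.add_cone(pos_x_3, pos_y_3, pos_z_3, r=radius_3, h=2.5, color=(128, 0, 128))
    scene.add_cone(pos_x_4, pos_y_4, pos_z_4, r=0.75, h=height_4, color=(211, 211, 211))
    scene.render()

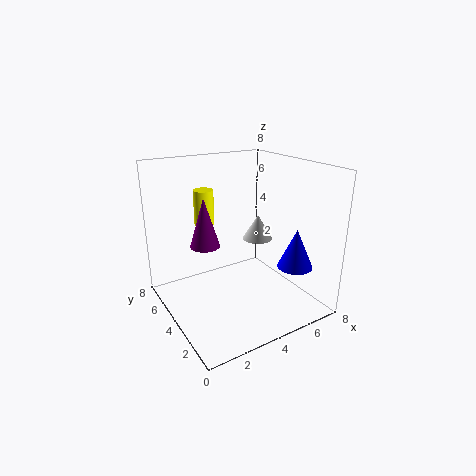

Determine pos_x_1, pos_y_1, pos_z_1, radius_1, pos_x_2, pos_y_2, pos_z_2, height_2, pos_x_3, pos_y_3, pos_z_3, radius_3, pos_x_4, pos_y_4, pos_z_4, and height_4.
pos_x_1 = 6.75, pos_y_1 = 2.25, pos_z_1 = 2.25, radius_1 = 1, pos_x_2 = 2, pos_y_2 = 4, pos_z_2 = 5.25, height_2 = 1.75, pos_x_3 = 1.75, pos_y_3 = 3.5, pos_z_3 = 4.25, radius_3 = 0.75, pos_x_4 = 4.25, pos_y_4 = 2.5, pos_z_4 = 4.5, height_4 = 1.25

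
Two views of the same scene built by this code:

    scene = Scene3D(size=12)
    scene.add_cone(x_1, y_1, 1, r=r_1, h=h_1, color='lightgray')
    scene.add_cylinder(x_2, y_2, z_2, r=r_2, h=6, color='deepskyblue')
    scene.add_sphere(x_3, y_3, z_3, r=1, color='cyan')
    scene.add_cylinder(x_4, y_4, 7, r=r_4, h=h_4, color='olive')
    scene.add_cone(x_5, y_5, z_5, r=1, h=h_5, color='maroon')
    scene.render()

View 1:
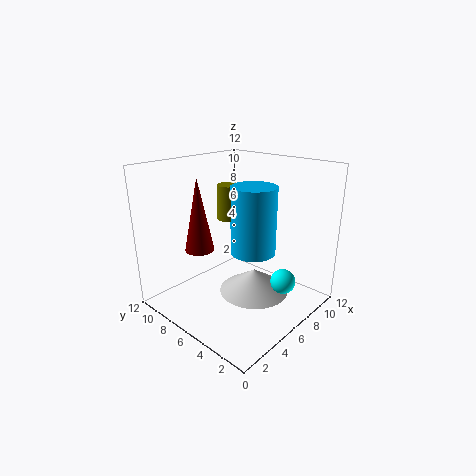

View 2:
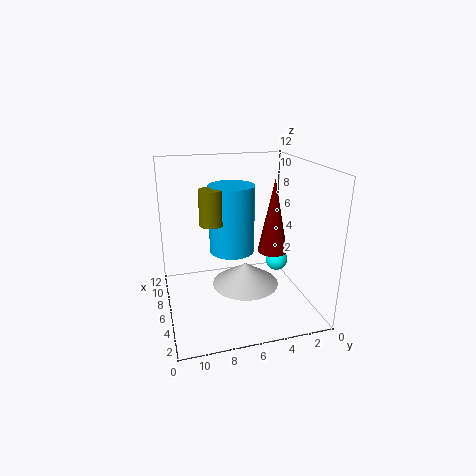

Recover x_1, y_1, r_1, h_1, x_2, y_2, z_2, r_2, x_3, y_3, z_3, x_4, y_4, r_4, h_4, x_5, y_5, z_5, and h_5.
x_1 = 7; y_1 = 5; r_1 = 3; h_1 = 2; x_2 = 8; y_2 = 6; z_2 = 4; r_2 = 2; x_3 = 7; y_3 = 2; z_3 = 3; x_4 = 7; y_4 = 8; r_4 = 1; h_4 = 3; x_5 = 1; y_5 = 5; z_5 = 7; h_5 = 5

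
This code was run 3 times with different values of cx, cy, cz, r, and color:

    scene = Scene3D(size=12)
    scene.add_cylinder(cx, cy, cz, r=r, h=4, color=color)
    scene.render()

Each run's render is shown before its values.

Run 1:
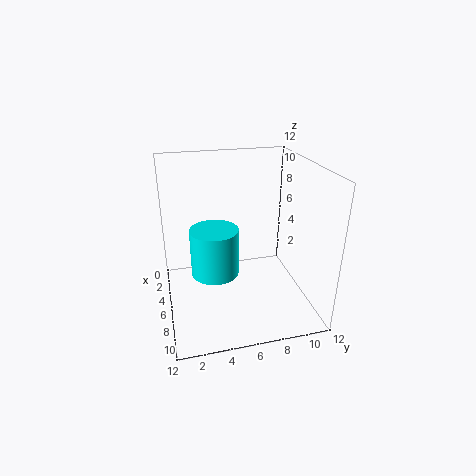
cx = 6
cy = 4
cz = 3
r = 2
color = 'cyan'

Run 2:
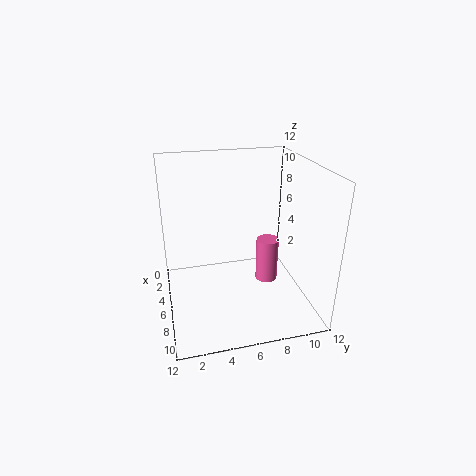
cx = 5
cy = 9
cz = 1
r = 1
color = 'hotpink'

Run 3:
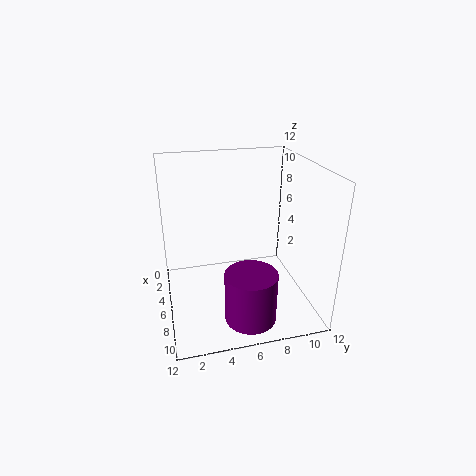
cx = 10
cy = 6
cz = 1
r = 2
color = 'purple'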